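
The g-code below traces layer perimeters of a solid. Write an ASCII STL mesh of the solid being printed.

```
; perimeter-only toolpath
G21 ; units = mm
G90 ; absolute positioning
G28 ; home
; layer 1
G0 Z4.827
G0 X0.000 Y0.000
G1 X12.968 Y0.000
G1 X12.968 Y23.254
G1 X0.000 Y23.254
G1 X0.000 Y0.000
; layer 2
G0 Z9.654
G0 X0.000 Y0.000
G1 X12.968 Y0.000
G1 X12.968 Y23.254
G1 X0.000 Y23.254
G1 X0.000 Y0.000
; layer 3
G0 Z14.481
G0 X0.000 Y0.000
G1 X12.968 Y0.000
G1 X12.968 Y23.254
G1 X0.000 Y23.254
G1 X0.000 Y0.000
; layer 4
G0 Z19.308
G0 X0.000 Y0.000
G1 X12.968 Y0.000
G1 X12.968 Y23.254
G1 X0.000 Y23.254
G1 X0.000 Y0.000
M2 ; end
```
solid part
  facet normal 0.0000 0.0000 -1.0000
    outer loop
      vertex 12.968 23.254 0.000
      vertex 12.968 0.000 0.000
      vertex 0.000 0.000 0.000
    endloop
  endfacet
  facet normal 0.0000 0.0000 -1.0000
    outer loop
      vertex 0.000 23.254 0.000
      vertex 12.968 23.254 0.000
      vertex 0.000 0.000 0.000
    endloop
  endfacet
  facet normal 0.0000 0.0000 1.0000
    outer loop
      vertex 0.000 0.000 19.308
      vertex 12.968 0.000 19.308
      vertex 12.968 23.254 19.308
    endloop
  endfacet
  facet normal 0.0000 0.0000 1.0000
    outer loop
      vertex 0.000 0.000 19.308
      vertex 12.968 23.254 19.308
      vertex 0.000 23.254 19.308
    endloop
  endfacet
  facet normal 0.0000 -1.0000 0.0000
    outer loop
      vertex 0.000 0.000 0.000
      vertex 12.968 0.000 0.000
      vertex 12.968 0.000 19.308
    endloop
  endfacet
  facet normal 0.0000 -1.0000 0.0000
    outer loop
      vertex 0.000 0.000 0.000
      vertex 12.968 0.000 19.308
      vertex 0.000 0.000 19.308
    endloop
  endfacet
  facet normal 0.0000 1.0000 0.0000
    outer loop
      vertex 12.968 23.254 19.308
      vertex 12.968 23.254 0.000
      vertex 0.000 23.254 0.000
    endloop
  endfacet
  facet normal 0.0000 1.0000 0.0000
    outer loop
      vertex 0.000 23.254 19.308
      vertex 12.968 23.254 19.308
      vertex 0.000 23.254 0.000
    endloop
  endfacet
  facet normal -1.0000 0.0000 0.0000
    outer loop
      vertex 0.000 23.254 19.308
      vertex 0.000 23.254 0.000
      vertex 0.000 0.000 0.000
    endloop
  endfacet
  facet normal -1.0000 0.0000 0.0000
    outer loop
      vertex 0.000 0.000 19.308
      vertex 0.000 23.254 19.308
      vertex 0.000 0.000 0.000
    endloop
  endfacet
  facet normal 1.0000 0.0000 0.0000
    outer loop
      vertex 12.968 0.000 0.000
      vertex 12.968 23.254 0.000
      vertex 12.968 23.254 19.308
    endloop
  endfacet
  facet normal 1.0000 0.0000 0.0000
    outer loop
      vertex 12.968 0.000 0.000
      vertex 12.968 23.254 19.308
      vertex 12.968 0.000 19.308
    endloop
  endfacet
endsolid part

The G0 Z moves step by Δz≈4.827 mm. Every layer's G1 loop is the same polygon, so the solid is a straight extrusion of it from z=0 to z≈19.3. Closing with flat bottom and top caps and triangulating gives 12 facets — a rectangular box, roughly 13 × 23.3 mm footprint and 19.3 mm tall.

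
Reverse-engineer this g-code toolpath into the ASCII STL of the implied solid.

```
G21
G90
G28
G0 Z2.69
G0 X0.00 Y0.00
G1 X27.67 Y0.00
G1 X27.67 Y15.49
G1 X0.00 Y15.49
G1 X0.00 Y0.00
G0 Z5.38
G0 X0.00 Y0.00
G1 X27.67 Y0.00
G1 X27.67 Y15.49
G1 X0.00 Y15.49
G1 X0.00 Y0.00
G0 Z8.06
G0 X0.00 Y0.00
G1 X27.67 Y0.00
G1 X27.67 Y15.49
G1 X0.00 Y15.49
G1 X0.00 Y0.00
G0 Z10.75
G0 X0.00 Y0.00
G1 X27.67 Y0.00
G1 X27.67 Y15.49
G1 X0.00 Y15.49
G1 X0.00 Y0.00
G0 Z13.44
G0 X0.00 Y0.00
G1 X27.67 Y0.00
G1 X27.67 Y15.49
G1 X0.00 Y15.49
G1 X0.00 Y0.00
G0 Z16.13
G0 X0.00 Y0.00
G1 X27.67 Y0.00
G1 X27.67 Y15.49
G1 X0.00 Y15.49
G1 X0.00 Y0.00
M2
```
solid part
  facet normal 0.0000 0.0000 -1.0000
    outer loop
      vertex 27.67 15.49 0.00
      vertex 27.67 0.00 0.00
      vertex 0.00 0.00 0.00
    endloop
  endfacet
  facet normal 0.0000 0.0000 -1.0000
    outer loop
      vertex 0.00 15.49 0.00
      vertex 27.67 15.49 0.00
      vertex 0.00 0.00 0.00
    endloop
  endfacet
  facet normal 0.0000 0.0000 1.0000
    outer loop
      vertex 0.00 0.00 16.13
      vertex 27.67 0.00 16.13
      vertex 27.67 15.49 16.13
    endloop
  endfacet
  facet normal 0.0000 0.0000 1.0000
    outer loop
      vertex 0.00 0.00 16.13
      vertex 27.67 15.49 16.13
      vertex 0.00 15.49 16.13
    endloop
  endfacet
  facet normal 0.0000 -1.0000 0.0000
    outer loop
      vertex 0.00 0.00 0.00
      vertex 27.67 0.00 0.00
      vertex 27.67 0.00 16.13
    endloop
  endfacet
  facet normal 0.0000 -1.0000 0.0000
    outer loop
      vertex 0.00 0.00 0.00
      vertex 27.67 0.00 16.13
      vertex 0.00 0.00 16.13
    endloop
  endfacet
  facet normal 0.0000 1.0000 0.0000
    outer loop
      vertex 27.67 15.49 16.13
      vertex 27.67 15.49 0.00
      vertex 0.00 15.49 0.00
    endloop
  endfacet
  facet normal 0.0000 1.0000 0.0000
    outer loop
      vertex 0.00 15.49 16.13
      vertex 27.67 15.49 16.13
      vertex 0.00 15.49 0.00
    endloop
  endfacet
  facet normal -1.0000 0.0000 0.0000
    outer loop
      vertex 0.00 15.49 16.13
      vertex 0.00 15.49 0.00
      vertex 0.00 0.00 0.00
    endloop
  endfacet
  facet normal -1.0000 0.0000 0.0000
    outer loop
      vertex 0.00 0.00 16.13
      vertex 0.00 15.49 16.13
      vertex 0.00 0.00 0.00
    endloop
  endfacet
  facet normal 1.0000 0.0000 0.0000
    outer loop
      vertex 27.67 0.00 0.00
      vertex 27.67 15.49 0.00
      vertex 27.67 15.49 16.13
    endloop
  endfacet
  facet normal 1.0000 0.0000 0.0000
    outer loop
      vertex 27.67 0.00 0.00
      vertex 27.67 15.49 16.13
      vertex 27.67 0.00 16.13
    endloop
  endfacet
endsolid part

The G0 Z moves step by Δz≈2.69 mm. Every layer's G1 loop is the same polygon, so the solid is a straight extrusion of it from z=0 to z≈16.1. Closing with flat bottom and top caps and triangulating gives 12 facets — a rectangular box, roughly 27.7 × 15.5 mm footprint and 16.1 mm tall.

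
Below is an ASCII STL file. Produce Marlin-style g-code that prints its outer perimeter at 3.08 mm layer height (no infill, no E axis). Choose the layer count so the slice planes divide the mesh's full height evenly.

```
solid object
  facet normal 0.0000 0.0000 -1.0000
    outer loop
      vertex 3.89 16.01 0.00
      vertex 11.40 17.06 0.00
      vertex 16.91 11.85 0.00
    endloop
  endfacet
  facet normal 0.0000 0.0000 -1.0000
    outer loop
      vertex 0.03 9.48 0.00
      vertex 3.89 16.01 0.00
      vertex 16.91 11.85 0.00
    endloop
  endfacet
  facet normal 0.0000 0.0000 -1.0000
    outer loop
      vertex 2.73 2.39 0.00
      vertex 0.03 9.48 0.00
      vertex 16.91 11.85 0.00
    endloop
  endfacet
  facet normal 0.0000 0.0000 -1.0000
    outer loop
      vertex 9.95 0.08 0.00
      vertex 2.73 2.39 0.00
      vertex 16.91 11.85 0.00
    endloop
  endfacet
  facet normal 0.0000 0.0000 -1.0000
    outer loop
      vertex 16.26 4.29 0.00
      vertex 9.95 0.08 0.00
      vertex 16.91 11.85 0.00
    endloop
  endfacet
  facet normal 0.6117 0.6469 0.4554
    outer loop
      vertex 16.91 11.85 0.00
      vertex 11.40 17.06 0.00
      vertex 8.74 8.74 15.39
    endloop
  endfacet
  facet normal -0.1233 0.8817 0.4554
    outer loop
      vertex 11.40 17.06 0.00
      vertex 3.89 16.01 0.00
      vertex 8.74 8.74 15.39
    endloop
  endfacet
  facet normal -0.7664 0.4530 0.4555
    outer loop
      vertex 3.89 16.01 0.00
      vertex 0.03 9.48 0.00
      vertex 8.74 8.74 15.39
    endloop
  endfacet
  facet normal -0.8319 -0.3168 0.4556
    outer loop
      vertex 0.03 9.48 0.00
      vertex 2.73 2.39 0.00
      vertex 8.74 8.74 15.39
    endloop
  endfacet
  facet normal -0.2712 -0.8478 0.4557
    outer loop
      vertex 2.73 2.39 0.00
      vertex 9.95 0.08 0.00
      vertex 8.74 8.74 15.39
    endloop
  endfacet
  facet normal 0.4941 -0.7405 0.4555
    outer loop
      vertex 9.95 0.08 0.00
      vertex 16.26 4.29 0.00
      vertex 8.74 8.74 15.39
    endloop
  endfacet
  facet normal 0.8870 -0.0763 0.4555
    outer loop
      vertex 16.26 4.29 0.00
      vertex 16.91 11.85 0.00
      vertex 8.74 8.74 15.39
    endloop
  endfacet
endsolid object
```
; perimeter-only toolpath
G21 ; units = mm
G90 ; absolute positioning
G28 ; home
; layer 1
G0 Z3.08
G0 X15.28 Y11.23
G1 X10.87 Y15.40
G1 X4.86 Y14.56
G1 X1.77 Y9.33
G1 X3.93 Y3.66
G1 X9.71 Y1.81
G1 X14.76 Y5.18
G1 X15.28 Y11.23
; layer 2
G0 Z6.16
G0 X13.64 Y10.61
G1 X10.34 Y13.73
G1 X5.83 Y13.10
G1 X3.51 Y9.18
G1 X5.13 Y4.93
G1 X9.47 Y3.54
G1 X13.25 Y6.07
G1 X13.64 Y10.61
; layer 3
G0 Z9.23
G0 X12.01 Y9.98
G1 X9.80 Y12.07
G1 X6.80 Y11.65
G1 X5.26 Y9.04
G1 X6.34 Y6.20
G1 X9.22 Y5.28
G1 X11.75 Y6.96
G1 X12.01 Y9.98
; layer 4
G0 Z12.31
G0 X10.37 Y9.36
G1 X9.27 Y10.40
G1 X7.77 Y10.19
G1 X7.00 Y8.89
G1 X7.54 Y7.47
G1 X8.98 Y7.01
G1 X10.24 Y7.85
G1 X10.37 Y9.36
M2 ; end

The solid is a regular 7-sided pyramid, base circumscribed radius ≈ 8.74 mm, apex at z ≈ 15.4 mm. Slicing at Δz = 3.08 mm — 5 equal slices spanning the solid's height, so layer i sits at z = i·h/5 — gives 4 non-empty perimeters. Each is a 7-segment closed polygon; G0 lifts to the layer z and rapids to the start vertex, then G1 traces the edges. The cross-section shrinks linearly with z (the slice at the apex is degenerate and omitted).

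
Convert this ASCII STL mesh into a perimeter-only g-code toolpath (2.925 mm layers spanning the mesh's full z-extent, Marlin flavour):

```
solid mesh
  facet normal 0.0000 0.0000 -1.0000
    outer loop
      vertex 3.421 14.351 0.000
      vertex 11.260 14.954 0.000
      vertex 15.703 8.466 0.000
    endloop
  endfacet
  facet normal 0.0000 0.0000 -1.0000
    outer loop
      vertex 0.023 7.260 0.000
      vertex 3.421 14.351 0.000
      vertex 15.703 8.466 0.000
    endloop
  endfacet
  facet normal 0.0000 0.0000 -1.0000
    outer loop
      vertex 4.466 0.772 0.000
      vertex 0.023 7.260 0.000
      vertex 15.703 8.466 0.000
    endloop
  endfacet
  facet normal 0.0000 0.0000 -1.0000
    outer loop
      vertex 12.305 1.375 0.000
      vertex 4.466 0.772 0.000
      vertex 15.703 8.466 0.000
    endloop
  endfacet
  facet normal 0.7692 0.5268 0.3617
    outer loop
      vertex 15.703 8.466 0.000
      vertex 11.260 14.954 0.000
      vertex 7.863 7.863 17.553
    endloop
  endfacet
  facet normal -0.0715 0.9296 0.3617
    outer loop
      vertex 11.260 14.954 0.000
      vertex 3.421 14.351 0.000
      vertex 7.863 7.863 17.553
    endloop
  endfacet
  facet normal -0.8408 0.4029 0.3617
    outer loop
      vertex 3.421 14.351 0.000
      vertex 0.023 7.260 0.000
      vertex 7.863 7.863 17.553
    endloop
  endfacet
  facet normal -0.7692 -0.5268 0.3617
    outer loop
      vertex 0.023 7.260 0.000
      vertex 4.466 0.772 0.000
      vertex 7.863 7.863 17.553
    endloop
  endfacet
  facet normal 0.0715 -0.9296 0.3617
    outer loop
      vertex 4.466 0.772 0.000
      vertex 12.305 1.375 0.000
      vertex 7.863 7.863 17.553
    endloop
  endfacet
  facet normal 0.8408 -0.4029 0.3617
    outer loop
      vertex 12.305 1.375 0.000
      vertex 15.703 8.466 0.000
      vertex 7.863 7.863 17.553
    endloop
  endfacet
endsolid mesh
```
; perimeter-only toolpath
G21 ; units = mm
G90 ; absolute positioning
G28 ; home
; layer 1
G0 Z2.925
G0 X14.396 Y8.365
G1 X10.694 Y13.772
G1 X4.161 Y13.270
G1 X1.330 Y7.361
G1 X5.032 Y1.954
G1 X11.565 Y2.456
G1 X14.396 Y8.365
; layer 2
G0 Z5.851
G0 X13.090 Y8.265
G1 X10.128 Y12.590
G1 X4.902 Y12.188
G1 X2.636 Y7.461
G1 X5.598 Y3.136
G1 X10.824 Y3.538
G1 X13.090 Y8.265
; layer 3
G0 Z8.777
G0 X11.783 Y8.165
G1 X9.562 Y11.409
G1 X5.642 Y11.107
G1 X3.943 Y7.562
G1 X6.165 Y4.317
G1 X10.084 Y4.619
G1 X11.783 Y8.165
; layer 4
G0 Z11.702
G0 X10.476 Y8.064
G1 X8.995 Y10.227
G1 X6.382 Y10.026
G1 X5.250 Y7.662
G1 X6.731 Y5.499
G1 X9.344 Y5.700
G1 X10.476 Y8.064
; layer 5
G0 Z14.627
G0 X9.170 Y7.964
G1 X8.429 Y9.045
G1 X7.123 Y8.944
G1 X6.556 Y7.763
G1 X7.297 Y6.681
G1 X8.603 Y6.782
G1 X9.170 Y7.964
M2 ; end

The solid is a regular 6-sided pyramid, base circumscribed radius ≈ 7.86 mm, apex at z ≈ 17.6 mm. Slicing at Δz = 2.925 mm — 6 equal slices spanning the solid's height, so layer i sits at z = i·h/6 — gives 5 non-empty perimeters. Each is a 6-segment closed polygon; G0 lifts to the layer z and rapids to the start vertex, then G1 traces the edges. The cross-section shrinks linearly with z (the slice at the apex is degenerate and omitted).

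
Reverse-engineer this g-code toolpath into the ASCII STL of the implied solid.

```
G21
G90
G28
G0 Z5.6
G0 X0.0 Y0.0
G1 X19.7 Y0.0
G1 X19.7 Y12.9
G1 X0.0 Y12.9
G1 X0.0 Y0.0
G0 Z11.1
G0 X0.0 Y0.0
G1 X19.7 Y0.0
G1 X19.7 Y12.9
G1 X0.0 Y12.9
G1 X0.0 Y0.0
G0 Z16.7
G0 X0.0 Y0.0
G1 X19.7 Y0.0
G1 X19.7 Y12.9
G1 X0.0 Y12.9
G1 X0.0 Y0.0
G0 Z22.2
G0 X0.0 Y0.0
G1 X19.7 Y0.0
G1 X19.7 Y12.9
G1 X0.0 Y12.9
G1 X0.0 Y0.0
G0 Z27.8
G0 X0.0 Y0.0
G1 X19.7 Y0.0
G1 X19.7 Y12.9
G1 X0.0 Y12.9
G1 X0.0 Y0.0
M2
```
solid part
  facet normal 0.0000 0.0000 -1.0000
    outer loop
      vertex 19.7 12.9 0.0
      vertex 19.7 0.0 0.0
      vertex 0.0 0.0 0.0
    endloop
  endfacet
  facet normal 0.0000 0.0000 -1.0000
    outer loop
      vertex 0.0 12.9 0.0
      vertex 19.7 12.9 0.0
      vertex 0.0 0.0 0.0
    endloop
  endfacet
  facet normal 0.0000 0.0000 1.0000
    outer loop
      vertex 0.0 0.0 27.8
      vertex 19.7 0.0 27.8
      vertex 19.7 12.9 27.8
    endloop
  endfacet
  facet normal 0.0000 0.0000 1.0000
    outer loop
      vertex 0.0 0.0 27.8
      vertex 19.7 12.9 27.8
      vertex 0.0 12.9 27.8
    endloop
  endfacet
  facet normal 0.0000 -1.0000 0.0000
    outer loop
      vertex 0.0 0.0 0.0
      vertex 19.7 0.0 0.0
      vertex 19.7 0.0 27.8
    endloop
  endfacet
  facet normal 0.0000 -1.0000 0.0000
    outer loop
      vertex 0.0 0.0 0.0
      vertex 19.7 0.0 27.8
      vertex 0.0 0.0 27.8
    endloop
  endfacet
  facet normal 0.0000 1.0000 0.0000
    outer loop
      vertex 19.7 12.9 27.8
      vertex 19.7 12.9 0.0
      vertex 0.0 12.9 0.0
    endloop
  endfacet
  facet normal 0.0000 1.0000 0.0000
    outer loop
      vertex 0.0 12.9 27.8
      vertex 19.7 12.9 27.8
      vertex 0.0 12.9 0.0
    endloop
  endfacet
  facet normal -1.0000 0.0000 0.0000
    outer loop
      vertex 0.0 12.9 27.8
      vertex 0.0 12.9 0.0
      vertex 0.0 0.0 0.0
    endloop
  endfacet
  facet normal -1.0000 0.0000 0.0000
    outer loop
      vertex 0.0 0.0 27.8
      vertex 0.0 12.9 27.8
      vertex 0.0 0.0 0.0
    endloop
  endfacet
  facet normal 1.0000 0.0000 0.0000
    outer loop
      vertex 19.7 0.0 0.0
      vertex 19.7 12.9 0.0
      vertex 19.7 12.9 27.8
    endloop
  endfacet
  facet normal 1.0000 0.0000 0.0000
    outer loop
      vertex 19.7 0.0 0.0
      vertex 19.7 12.9 27.8
      vertex 19.7 0.0 27.8
    endloop
  endfacet
endsolid part

The G0 Z moves step by Δz≈5.6 mm. Every layer's G1 loop is the same polygon, so the solid is a straight extrusion of it from z=0 to z≈27.8. Closing with flat bottom and top caps and triangulating gives 12 facets — a rectangular box, roughly 19.7 × 12.9 mm footprint and 27.8 mm tall.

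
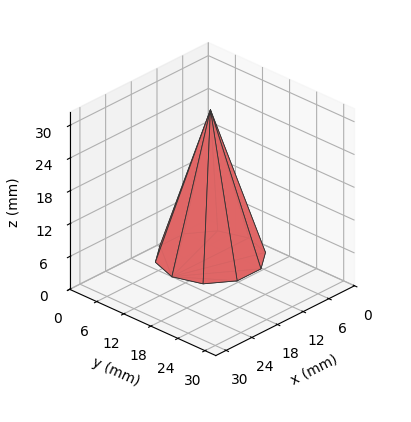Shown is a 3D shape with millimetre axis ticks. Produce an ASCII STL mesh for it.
Reading the render: the shape is a regular 10-sided pyramid, base circumscribed radius ≈ 9 mm, apex at z ≈ 27 mm (dimensions read to the nearest mm from the axis ticks). For the STL, each face is triangulated and given an outward normal.

solid part
  facet normal 0.0000 0.0000 -1.0000
    outer loop
      vertex 11.781 17.560 0.000
      vertex 16.281 14.290 0.000
      vertex 18.000 9.000 0.000
    endloop
  endfacet
  facet normal 0.0000 0.0000 -1.0000
    outer loop
      vertex 6.219 17.560 0.000
      vertex 11.781 17.560 0.000
      vertex 18.000 9.000 0.000
    endloop
  endfacet
  facet normal 0.0000 0.0000 -1.0000
    outer loop
      vertex 1.719 14.290 0.000
      vertex 6.219 17.560 0.000
      vertex 18.000 9.000 0.000
    endloop
  endfacet
  facet normal 0.0000 0.0000 -1.0000
    outer loop
      vertex 0.000 9.000 0.000
      vertex 1.719 14.290 0.000
      vertex 18.000 9.000 0.000
    endloop
  endfacet
  facet normal 0.0000 0.0000 -1.0000
    outer loop
      vertex 1.719 3.710 0.000
      vertex 0.000 9.000 0.000
      vertex 18.000 9.000 0.000
    endloop
  endfacet
  facet normal 0.0000 0.0000 -1.0000
    outer loop
      vertex 6.219 0.440 0.000
      vertex 1.719 3.710 0.000
      vertex 18.000 9.000 0.000
    endloop
  endfacet
  facet normal 0.0000 0.0000 -1.0000
    outer loop
      vertex 11.781 0.440 0.000
      vertex 6.219 0.440 0.000
      vertex 18.000 9.000 0.000
    endloop
  endfacet
  facet normal 0.0000 0.0000 -1.0000
    outer loop
      vertex 16.281 3.710 0.000
      vertex 11.781 0.440 0.000
      vertex 18.000 9.000 0.000
    endloop
  endfacet
  facet normal 0.9066 0.2946 0.3022
    outer loop
      vertex 18.000 9.000 0.000
      vertex 16.281 14.290 0.000
      vertex 9.000 9.000 27.000
    endloop
  endfacet
  facet normal 0.5604 0.7711 0.3022
    outer loop
      vertex 16.281 14.290 0.000
      vertex 11.781 17.560 0.000
      vertex 9.000 9.000 27.000
    endloop
  endfacet
  facet normal 0.0000 0.9532 0.3022
    outer loop
      vertex 11.781 17.560 0.000
      vertex 6.219 17.560 0.000
      vertex 9.000 9.000 27.000
    endloop
  endfacet
  facet normal -0.5604 0.7711 0.3022
    outer loop
      vertex 6.219 17.560 0.000
      vertex 1.719 14.290 0.000
      vertex 9.000 9.000 27.000
    endloop
  endfacet
  facet normal -0.9066 0.2946 0.3022
    outer loop
      vertex 1.719 14.290 0.000
      vertex 0.000 9.000 0.000
      vertex 9.000 9.000 27.000
    endloop
  endfacet
  facet normal -0.9066 -0.2946 0.3022
    outer loop
      vertex 0.000 9.000 0.000
      vertex 1.719 3.710 0.000
      vertex 9.000 9.000 27.000
    endloop
  endfacet
  facet normal -0.5604 -0.7711 0.3022
    outer loop
      vertex 1.719 3.710 0.000
      vertex 6.219 0.440 0.000
      vertex 9.000 9.000 27.000
    endloop
  endfacet
  facet normal 0.0000 -0.9532 0.3022
    outer loop
      vertex 6.219 0.440 0.000
      vertex 11.781 0.440 0.000
      vertex 9.000 9.000 27.000
    endloop
  endfacet
  facet normal 0.5604 -0.7711 0.3022
    outer loop
      vertex 11.781 0.440 0.000
      vertex 16.281 3.710 0.000
      vertex 9.000 9.000 27.000
    endloop
  endfacet
  facet normal 0.9066 -0.2946 0.3022
    outer loop
      vertex 16.281 3.710 0.000
      vertex 18.000 9.000 0.000
      vertex 9.000 9.000 27.000
    endloop
  endfacet
endsolid part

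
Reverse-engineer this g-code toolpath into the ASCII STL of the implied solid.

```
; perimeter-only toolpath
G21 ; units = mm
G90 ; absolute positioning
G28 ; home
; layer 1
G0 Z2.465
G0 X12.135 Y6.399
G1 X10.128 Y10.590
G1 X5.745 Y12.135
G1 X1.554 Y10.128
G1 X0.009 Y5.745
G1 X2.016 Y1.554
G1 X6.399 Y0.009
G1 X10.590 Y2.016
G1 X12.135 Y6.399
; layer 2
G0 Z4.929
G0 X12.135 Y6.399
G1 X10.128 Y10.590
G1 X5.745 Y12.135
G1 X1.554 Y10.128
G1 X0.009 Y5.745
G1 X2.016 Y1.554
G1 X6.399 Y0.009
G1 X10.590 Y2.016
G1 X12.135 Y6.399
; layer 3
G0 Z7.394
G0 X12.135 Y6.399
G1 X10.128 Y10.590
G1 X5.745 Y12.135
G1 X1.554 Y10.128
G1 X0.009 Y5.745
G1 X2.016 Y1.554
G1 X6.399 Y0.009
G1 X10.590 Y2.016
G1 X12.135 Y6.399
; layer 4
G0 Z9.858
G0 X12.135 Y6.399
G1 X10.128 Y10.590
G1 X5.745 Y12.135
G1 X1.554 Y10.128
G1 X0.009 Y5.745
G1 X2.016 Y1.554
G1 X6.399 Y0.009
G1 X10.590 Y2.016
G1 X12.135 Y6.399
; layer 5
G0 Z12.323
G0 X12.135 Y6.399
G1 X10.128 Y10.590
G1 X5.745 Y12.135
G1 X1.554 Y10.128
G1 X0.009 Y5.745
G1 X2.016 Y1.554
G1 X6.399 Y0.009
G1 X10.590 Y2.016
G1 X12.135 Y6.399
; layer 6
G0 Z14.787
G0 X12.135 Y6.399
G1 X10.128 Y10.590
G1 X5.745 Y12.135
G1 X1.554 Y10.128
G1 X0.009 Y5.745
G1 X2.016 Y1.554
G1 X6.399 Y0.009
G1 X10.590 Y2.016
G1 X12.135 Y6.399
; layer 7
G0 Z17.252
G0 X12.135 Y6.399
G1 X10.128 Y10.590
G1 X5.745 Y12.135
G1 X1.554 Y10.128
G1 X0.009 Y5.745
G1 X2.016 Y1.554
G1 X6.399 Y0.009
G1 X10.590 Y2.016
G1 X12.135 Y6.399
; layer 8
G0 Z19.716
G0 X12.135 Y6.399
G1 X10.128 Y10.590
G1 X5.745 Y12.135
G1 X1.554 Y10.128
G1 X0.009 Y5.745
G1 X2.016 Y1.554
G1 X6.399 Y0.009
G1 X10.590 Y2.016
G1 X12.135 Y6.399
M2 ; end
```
solid part
  facet normal 0.0000 0.0000 -1.0000
    outer loop
      vertex 5.745 12.135 0.000
      vertex 10.128 10.590 0.000
      vertex 12.135 6.399 0.000
    endloop
  endfacet
  facet normal 0.0000 0.0000 -1.0000
    outer loop
      vertex 1.554 10.128 0.000
      vertex 5.745 12.135 0.000
      vertex 12.135 6.399 0.000
    endloop
  endfacet
  facet normal 0.0000 0.0000 -1.0000
    outer loop
      vertex 0.009 5.745 0.000
      vertex 1.554 10.128 0.000
      vertex 12.135 6.399 0.000
    endloop
  endfacet
  facet normal 0.0000 0.0000 -1.0000
    outer loop
      vertex 2.016 1.554 0.000
      vertex 0.009 5.745 0.000
      vertex 12.135 6.399 0.000
    endloop
  endfacet
  facet normal 0.0000 0.0000 -1.0000
    outer loop
      vertex 6.399 0.009 0.000
      vertex 2.016 1.554 0.000
      vertex 12.135 6.399 0.000
    endloop
  endfacet
  facet normal 0.0000 0.0000 -1.0000
    outer loop
      vertex 10.590 2.016 0.000
      vertex 6.399 0.009 0.000
      vertex 12.135 6.399 0.000
    endloop
  endfacet
  facet normal 0.0000 0.0000 1.0000
    outer loop
      vertex 12.135 6.399 19.716
      vertex 10.128 10.590 19.716
      vertex 5.745 12.135 19.716
    endloop
  endfacet
  facet normal 0.0000 0.0000 1.0000
    outer loop
      vertex 12.135 6.399 19.716
      vertex 5.745 12.135 19.716
      vertex 1.554 10.128 19.716
    endloop
  endfacet
  facet normal 0.0000 0.0000 1.0000
    outer loop
      vertex 12.135 6.399 19.716
      vertex 1.554 10.128 19.716
      vertex 0.009 5.745 19.716
    endloop
  endfacet
  facet normal 0.0000 0.0000 1.0000
    outer loop
      vertex 12.135 6.399 19.716
      vertex 0.009 5.745 19.716
      vertex 2.016 1.554 19.716
    endloop
  endfacet
  facet normal 0.0000 0.0000 1.0000
    outer loop
      vertex 12.135 6.399 19.716
      vertex 2.016 1.554 19.716
      vertex 6.399 0.009 19.716
    endloop
  endfacet
  facet normal 0.0000 0.0000 1.0000
    outer loop
      vertex 12.135 6.399 19.716
      vertex 6.399 0.009 19.716
      vertex 10.590 2.016 19.716
    endloop
  endfacet
  facet normal 0.9019 0.4319 0.0000
    outer loop
      vertex 12.135 6.399 0.000
      vertex 10.128 10.590 0.000
      vertex 10.128 10.590 19.716
    endloop
  endfacet
  facet normal 0.9019 0.4319 0.0000
    outer loop
      vertex 12.135 6.399 0.000
      vertex 10.128 10.590 19.716
      vertex 12.135 6.399 19.716
    endloop
  endfacet
  facet normal 0.3324 0.9431 0.0000
    outer loop
      vertex 10.128 10.590 0.000
      vertex 5.745 12.135 0.000
      vertex 5.745 12.135 19.716
    endloop
  endfacet
  facet normal 0.3324 0.9431 0.0000
    outer loop
      vertex 10.128 10.590 0.000
      vertex 5.745 12.135 19.716
      vertex 10.128 10.590 19.716
    endloop
  endfacet
  facet normal -0.4319 0.9019 0.0000
    outer loop
      vertex 5.745 12.135 0.000
      vertex 1.554 10.128 0.000
      vertex 1.554 10.128 19.716
    endloop
  endfacet
  facet normal -0.4319 0.9019 0.0000
    outer loop
      vertex 5.745 12.135 0.000
      vertex 1.554 10.128 19.716
      vertex 5.745 12.135 19.716
    endloop
  endfacet
  facet normal -0.9431 0.3324 0.0000
    outer loop
      vertex 1.554 10.128 0.000
      vertex 0.009 5.745 0.000
      vertex 0.009 5.745 19.716
    endloop
  endfacet
  facet normal -0.9431 0.3324 0.0000
    outer loop
      vertex 1.554 10.128 0.000
      vertex 0.009 5.745 19.716
      vertex 1.554 10.128 19.716
    endloop
  endfacet
  facet normal -0.9019 -0.4319 0.0000
    outer loop
      vertex 0.009 5.745 0.000
      vertex 2.016 1.554 0.000
      vertex 2.016 1.554 19.716
    endloop
  endfacet
  facet normal -0.9019 -0.4319 0.0000
    outer loop
      vertex 0.009 5.745 0.000
      vertex 2.016 1.554 19.716
      vertex 0.009 5.745 19.716
    endloop
  endfacet
  facet normal -0.3324 -0.9431 0.0000
    outer loop
      vertex 2.016 1.554 0.000
      vertex 6.399 0.009 0.000
      vertex 6.399 0.009 19.716
    endloop
  endfacet
  facet normal -0.3324 -0.9431 0.0000
    outer loop
      vertex 2.016 1.554 0.000
      vertex 6.399 0.009 19.716
      vertex 2.016 1.554 19.716
    endloop
  endfacet
  facet normal 0.4319 -0.9019 0.0000
    outer loop
      vertex 6.399 0.009 0.000
      vertex 10.590 2.016 0.000
      vertex 10.590 2.016 19.716
    endloop
  endfacet
  facet normal 0.4319 -0.9019 0.0000
    outer loop
      vertex 6.399 0.009 0.000
      vertex 10.590 2.016 19.716
      vertex 6.399 0.009 19.716
    endloop
  endfacet
  facet normal 0.9431 -0.3324 0.0000
    outer loop
      vertex 10.590 2.016 0.000
      vertex 12.135 6.399 0.000
      vertex 12.135 6.399 19.716
    endloop
  endfacet
  facet normal 0.9431 -0.3324 0.0000
    outer loop
      vertex 10.590 2.016 0.000
      vertex 12.135 6.399 19.716
      vertex 10.590 2.016 19.716
    endloop
  endfacet
endsolid part

The G0 Z moves step by Δz≈2.465 mm. Every layer's G1 loop is the same polygon, so the solid is a straight extrusion of it from z=0 to z≈19.7. Closing with flat bottom and top caps and triangulating gives 28 facets — a regular 8-sided prism (a cylinder approximated with 8 flat sides), circumscribed radius ≈ 6.07 mm, height ≈ 19.7 mm.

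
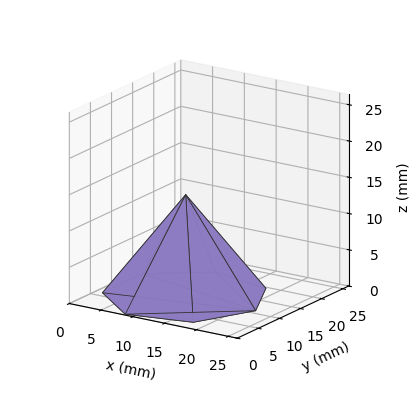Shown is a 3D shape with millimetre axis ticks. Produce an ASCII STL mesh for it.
Reading the render: the shape is a regular 7-sided pyramid, base circumscribed radius ≈ 11 mm, apex at z ≈ 14 mm (dimensions read to the nearest mm from the axis ticks). For the STL, each face is triangulated and given an outward normal.

solid part
  facet normal 0.0000 0.0000 -1.0000
    outer loop
      vertex 8.6 21.7 0.0
      vertex 17.9 19.6 0.0
      vertex 22.0 11.0 0.0
    endloop
  endfacet
  facet normal 0.0000 0.0000 -1.0000
    outer loop
      vertex 1.1 15.8 0.0
      vertex 8.6 21.7 0.0
      vertex 22.0 11.0 0.0
    endloop
  endfacet
  facet normal 0.0000 0.0000 -1.0000
    outer loop
      vertex 1.1 6.2 0.0
      vertex 1.1 15.8 0.0
      vertex 22.0 11.0 0.0
    endloop
  endfacet
  facet normal 0.0000 0.0000 -1.0000
    outer loop
      vertex 8.6 0.3 0.0
      vertex 1.1 6.2 0.0
      vertex 22.0 11.0 0.0
    endloop
  endfacet
  facet normal 0.0000 0.0000 -1.0000
    outer loop
      vertex 17.9 2.4 0.0
      vertex 8.6 0.3 0.0
      vertex 22.0 11.0 0.0
    endloop
  endfacet
  facet normal 0.7363 0.3510 0.5785
    outer loop
      vertex 22.0 11.0 0.0
      vertex 17.9 19.6 0.0
      vertex 11.0 11.0 14.0
    endloop
  endfacet
  facet normal 0.1798 0.7962 0.5777
    outer loop
      vertex 17.9 19.6 0.0
      vertex 8.6 21.7 0.0
      vertex 11.0 11.0 14.0
    endloop
  endfacet
  facet normal -0.5049 0.6419 0.5771
    outer loop
      vertex 8.6 21.7 0.0
      vertex 1.1 15.8 0.0
      vertex 11.0 11.0 14.0
    endloop
  endfacet
  facet normal -0.8165 0.0000 0.5774
    outer loop
      vertex 1.1 15.8 0.0
      vertex 1.1 6.2 0.0
      vertex 11.0 11.0 14.0
    endloop
  endfacet
  facet normal -0.5049 -0.6419 0.5771
    outer loop
      vertex 1.1 6.2 0.0
      vertex 8.6 0.3 0.0
      vertex 11.0 11.0 14.0
    endloop
  endfacet
  facet normal 0.1798 -0.7962 0.5777
    outer loop
      vertex 8.6 0.3 0.0
      vertex 17.9 2.4 0.0
      vertex 11.0 11.0 14.0
    endloop
  endfacet
  facet normal 0.7363 -0.3510 0.5785
    outer loop
      vertex 17.9 2.4 0.0
      vertex 22.0 11.0 0.0
      vertex 11.0 11.0 14.0
    endloop
  endfacet
endsolid part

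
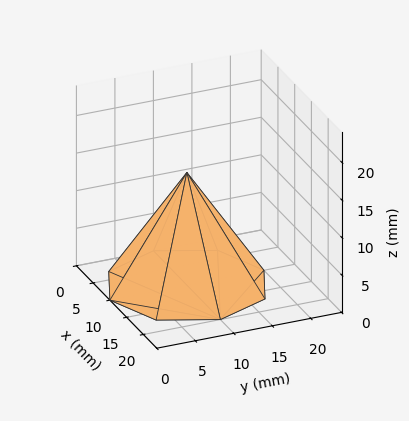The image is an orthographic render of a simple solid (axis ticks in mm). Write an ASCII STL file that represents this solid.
Reading the render: the shape is a regular 8-sided pyramid, base circumscribed radius ≈ 10 mm, apex at z ≈ 15 mm (dimensions read to the nearest mm from the axis ticks). For the STL, each face is triangulated and given an outward normal.

solid part
  facet normal 0.0000 0.0000 -1.0000
    outer loop
      vertex 10.000 20.000 0.000
      vertex 17.071 17.071 0.000
      vertex 20.000 10.000 0.000
    endloop
  endfacet
  facet normal 0.0000 0.0000 -1.0000
    outer loop
      vertex 2.929 17.071 0.000
      vertex 10.000 20.000 0.000
      vertex 20.000 10.000 0.000
    endloop
  endfacet
  facet normal 0.0000 0.0000 -1.0000
    outer loop
      vertex 0.000 10.000 0.000
      vertex 2.929 17.071 0.000
      vertex 20.000 10.000 0.000
    endloop
  endfacet
  facet normal 0.0000 0.0000 -1.0000
    outer loop
      vertex 2.929 2.929 0.000
      vertex 0.000 10.000 0.000
      vertex 20.000 10.000 0.000
    endloop
  endfacet
  facet normal 0.0000 0.0000 -1.0000
    outer loop
      vertex 10.000 0.000 0.000
      vertex 2.929 2.929 0.000
      vertex 20.000 10.000 0.000
    endloop
  endfacet
  facet normal 0.0000 0.0000 -1.0000
    outer loop
      vertex 17.071 2.929 0.000
      vertex 10.000 0.000 0.000
      vertex 20.000 10.000 0.000
    endloop
  endfacet
  facet normal 0.7866 0.3258 0.5244
    outer loop
      vertex 20.000 10.000 0.000
      vertex 17.071 17.071 0.000
      vertex 10.000 10.000 15.000
    endloop
  endfacet
  facet normal 0.3258 0.7866 0.5244
    outer loop
      vertex 17.071 17.071 0.000
      vertex 10.000 20.000 0.000
      vertex 10.000 10.000 15.000
    endloop
  endfacet
  facet normal -0.3258 0.7866 0.5244
    outer loop
      vertex 10.000 20.000 0.000
      vertex 2.929 17.071 0.000
      vertex 10.000 10.000 15.000
    endloop
  endfacet
  facet normal -0.7866 0.3258 0.5244
    outer loop
      vertex 2.929 17.071 0.000
      vertex 0.000 10.000 0.000
      vertex 10.000 10.000 15.000
    endloop
  endfacet
  facet normal -0.7866 -0.3258 0.5244
    outer loop
      vertex 0.000 10.000 0.000
      vertex 2.929 2.929 0.000
      vertex 10.000 10.000 15.000
    endloop
  endfacet
  facet normal -0.3258 -0.7866 0.5244
    outer loop
      vertex 2.929 2.929 0.000
      vertex 10.000 0.000 0.000
      vertex 10.000 10.000 15.000
    endloop
  endfacet
  facet normal 0.3258 -0.7866 0.5244
    outer loop
      vertex 10.000 0.000 0.000
      vertex 17.071 2.929 0.000
      vertex 10.000 10.000 15.000
    endloop
  endfacet
  facet normal 0.7866 -0.3258 0.5244
    outer loop
      vertex 17.071 2.929 0.000
      vertex 20.000 10.000 0.000
      vertex 10.000 10.000 15.000
    endloop
  endfacet
endsolid part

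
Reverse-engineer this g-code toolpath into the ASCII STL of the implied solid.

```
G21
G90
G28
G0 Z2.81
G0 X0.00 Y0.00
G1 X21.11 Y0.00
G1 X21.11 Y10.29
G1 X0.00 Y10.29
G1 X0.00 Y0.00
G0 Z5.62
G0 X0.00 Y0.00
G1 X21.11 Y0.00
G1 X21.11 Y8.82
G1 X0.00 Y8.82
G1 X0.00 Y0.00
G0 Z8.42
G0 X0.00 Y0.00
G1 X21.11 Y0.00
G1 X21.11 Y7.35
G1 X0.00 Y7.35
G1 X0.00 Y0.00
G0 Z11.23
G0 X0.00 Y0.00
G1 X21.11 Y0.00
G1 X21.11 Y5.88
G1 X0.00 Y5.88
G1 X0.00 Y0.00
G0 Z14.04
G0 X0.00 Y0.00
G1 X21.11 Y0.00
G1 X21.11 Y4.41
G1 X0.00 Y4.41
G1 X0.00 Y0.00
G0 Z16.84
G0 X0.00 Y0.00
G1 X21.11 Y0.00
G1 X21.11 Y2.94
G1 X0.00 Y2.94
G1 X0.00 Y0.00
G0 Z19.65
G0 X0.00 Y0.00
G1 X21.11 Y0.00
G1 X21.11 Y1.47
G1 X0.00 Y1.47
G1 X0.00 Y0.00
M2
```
solid part
  facet normal 0.0000 0.0000 -1.0000
    outer loop
      vertex 21.11 11.76 0.00
      vertex 21.11 0.00 0.00
      vertex 0.00 0.00 0.00
    endloop
  endfacet
  facet normal 0.0000 0.0000 -1.0000
    outer loop
      vertex 0.00 11.76 0.00
      vertex 21.11 11.76 0.00
      vertex 0.00 0.00 0.00
    endloop
  endfacet
  facet normal 0.0000 -1.0000 0.0000
    outer loop
      vertex 0.00 0.00 0.00
      vertex 21.11 0.00 0.00
      vertex 21.11 0.00 22.46
    endloop
  endfacet
  facet normal 0.0000 -1.0000 0.0000
    outer loop
      vertex 0.00 0.00 0.00
      vertex 21.11 0.00 22.46
      vertex 0.00 0.00 22.46
    endloop
  endfacet
  facet normal 0.0000 0.8859 0.4639
    outer loop
      vertex 0.00 0.00 22.46
      vertex 21.11 0.00 22.46
      vertex 21.11 11.76 0.00
    endloop
  endfacet
  facet normal 0.0000 0.8859 0.4639
    outer loop
      vertex 0.00 0.00 22.46
      vertex 21.11 11.76 0.00
      vertex 0.00 11.76 0.00
    endloop
  endfacet
  facet normal -1.0000 0.0000 0.0000
    outer loop
      vertex 0.00 0.00 22.46
      vertex 0.00 11.76 0.00
      vertex 0.00 0.00 0.00
    endloop
  endfacet
  facet normal 1.0000 0.0000 0.0000
    outer loop
      vertex 21.11 0.00 0.00
      vertex 21.11 11.76 0.00
      vertex 21.11 0.00 22.46
    endloop
  endfacet
endsolid part

The G0 Z moves step by Δz≈2.81 mm. The G1 loops shrink linearly with z, so the solid tapers from its base footprint up to z≈22.5. Closing with a flat bottom cap and the tapered top and triangulating gives 8 facets — a wedge (ramp): 21.1 × 11.8 mm base, rising to 22.5 mm along the y=0 edge and sloping linearly to z=0 at y=11.8.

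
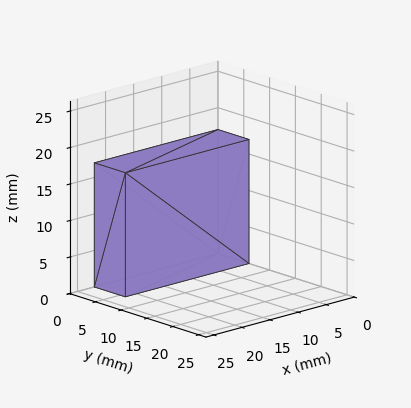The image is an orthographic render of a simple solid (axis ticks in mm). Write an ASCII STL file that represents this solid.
Reading the render: the shape is a rectangular box, roughly 22 × 6 mm footprint and 17 mm tall (dimensions read to the nearest mm from the axis ticks). For the STL, each face is triangulated and given an outward normal.

solid part
  facet normal 0.0000 0.0000 -1.0000
    outer loop
      vertex 22.000 6.000 0.000
      vertex 22.000 0.000 0.000
      vertex 0.000 0.000 0.000
    endloop
  endfacet
  facet normal 0.0000 0.0000 -1.0000
    outer loop
      vertex 0.000 6.000 0.000
      vertex 22.000 6.000 0.000
      vertex 0.000 0.000 0.000
    endloop
  endfacet
  facet normal 0.0000 0.0000 1.0000
    outer loop
      vertex 0.000 0.000 17.000
      vertex 22.000 0.000 17.000
      vertex 22.000 6.000 17.000
    endloop
  endfacet
  facet normal 0.0000 0.0000 1.0000
    outer loop
      vertex 0.000 0.000 17.000
      vertex 22.000 6.000 17.000
      vertex 0.000 6.000 17.000
    endloop
  endfacet
  facet normal 0.0000 -1.0000 0.0000
    outer loop
      vertex 0.000 0.000 0.000
      vertex 22.000 0.000 0.000
      vertex 22.000 0.000 17.000
    endloop
  endfacet
  facet normal 0.0000 -1.0000 0.0000
    outer loop
      vertex 0.000 0.000 0.000
      vertex 22.000 0.000 17.000
      vertex 0.000 0.000 17.000
    endloop
  endfacet
  facet normal 0.0000 1.0000 0.0000
    outer loop
      vertex 22.000 6.000 17.000
      vertex 22.000 6.000 0.000
      vertex 0.000 6.000 0.000
    endloop
  endfacet
  facet normal 0.0000 1.0000 0.0000
    outer loop
      vertex 0.000 6.000 17.000
      vertex 22.000 6.000 17.000
      vertex 0.000 6.000 0.000
    endloop
  endfacet
  facet normal -1.0000 0.0000 0.0000
    outer loop
      vertex 0.000 6.000 17.000
      vertex 0.000 6.000 0.000
      vertex 0.000 0.000 0.000
    endloop
  endfacet
  facet normal -1.0000 0.0000 0.0000
    outer loop
      vertex 0.000 0.000 17.000
      vertex 0.000 6.000 17.000
      vertex 0.000 0.000 0.000
    endloop
  endfacet
  facet normal 1.0000 0.0000 0.0000
    outer loop
      vertex 22.000 0.000 0.000
      vertex 22.000 6.000 0.000
      vertex 22.000 6.000 17.000
    endloop
  endfacet
  facet normal 1.0000 0.0000 0.0000
    outer loop
      vertex 22.000 0.000 0.000
      vertex 22.000 6.000 17.000
      vertex 22.000 0.000 17.000
    endloop
  endfacet
endsolid part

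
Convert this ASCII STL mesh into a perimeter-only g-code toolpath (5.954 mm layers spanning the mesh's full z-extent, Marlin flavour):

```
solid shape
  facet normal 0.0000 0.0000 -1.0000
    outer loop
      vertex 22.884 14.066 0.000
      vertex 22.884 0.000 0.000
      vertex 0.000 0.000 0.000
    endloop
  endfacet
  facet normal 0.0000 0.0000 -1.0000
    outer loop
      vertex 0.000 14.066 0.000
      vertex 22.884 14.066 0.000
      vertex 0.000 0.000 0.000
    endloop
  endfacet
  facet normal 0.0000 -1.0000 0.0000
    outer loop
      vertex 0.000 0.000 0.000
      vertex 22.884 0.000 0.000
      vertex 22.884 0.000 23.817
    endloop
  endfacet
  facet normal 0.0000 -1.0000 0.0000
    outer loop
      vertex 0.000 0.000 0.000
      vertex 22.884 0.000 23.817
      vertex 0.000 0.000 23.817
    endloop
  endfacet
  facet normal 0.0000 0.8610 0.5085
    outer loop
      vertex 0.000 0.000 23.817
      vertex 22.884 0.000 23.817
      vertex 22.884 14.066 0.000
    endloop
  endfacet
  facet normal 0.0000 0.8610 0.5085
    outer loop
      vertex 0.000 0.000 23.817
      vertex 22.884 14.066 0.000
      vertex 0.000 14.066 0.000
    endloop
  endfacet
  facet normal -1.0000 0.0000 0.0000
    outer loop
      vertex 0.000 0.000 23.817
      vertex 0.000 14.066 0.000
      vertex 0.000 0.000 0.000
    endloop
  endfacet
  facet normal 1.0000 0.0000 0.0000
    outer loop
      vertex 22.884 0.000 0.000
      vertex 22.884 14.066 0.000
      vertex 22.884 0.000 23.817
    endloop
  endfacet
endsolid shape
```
; perimeter-only toolpath
G21 ; units = mm
G90 ; absolute positioning
G28 ; home
; layer 1
G0 Z5.954
G0 X0.000 Y0.000
G1 X22.884 Y0.000
G1 X22.884 Y10.550
G1 X0.000 Y10.550
G1 X0.000 Y0.000
; layer 2
G0 Z11.909
G0 X0.000 Y0.000
G1 X22.884 Y0.000
G1 X22.884 Y7.033
G1 X0.000 Y7.033
G1 X0.000 Y0.000
; layer 3
G0 Z17.863
G0 X0.000 Y0.000
G1 X22.884 Y0.000
G1 X22.884 Y3.517
G1 X0.000 Y3.517
G1 X0.000 Y0.000
M2 ; end

The solid is a wedge (ramp): 22.9 × 14.1 mm base, rising to 23.8 mm along the y=0 edge and sloping linearly to z=0 at y=14.1. Slicing at Δz = 5.954 mm — 4 equal slices spanning the solid's height, so layer i sits at z = i·h/4 — gives 3 non-empty perimeters. Each is a 4-segment closed polygon; G0 lifts to the layer z and rapids to the start vertex, then G1 traces the edges. The cross-section shrinks linearly with z (the slice at the apex is degenerate and omitted).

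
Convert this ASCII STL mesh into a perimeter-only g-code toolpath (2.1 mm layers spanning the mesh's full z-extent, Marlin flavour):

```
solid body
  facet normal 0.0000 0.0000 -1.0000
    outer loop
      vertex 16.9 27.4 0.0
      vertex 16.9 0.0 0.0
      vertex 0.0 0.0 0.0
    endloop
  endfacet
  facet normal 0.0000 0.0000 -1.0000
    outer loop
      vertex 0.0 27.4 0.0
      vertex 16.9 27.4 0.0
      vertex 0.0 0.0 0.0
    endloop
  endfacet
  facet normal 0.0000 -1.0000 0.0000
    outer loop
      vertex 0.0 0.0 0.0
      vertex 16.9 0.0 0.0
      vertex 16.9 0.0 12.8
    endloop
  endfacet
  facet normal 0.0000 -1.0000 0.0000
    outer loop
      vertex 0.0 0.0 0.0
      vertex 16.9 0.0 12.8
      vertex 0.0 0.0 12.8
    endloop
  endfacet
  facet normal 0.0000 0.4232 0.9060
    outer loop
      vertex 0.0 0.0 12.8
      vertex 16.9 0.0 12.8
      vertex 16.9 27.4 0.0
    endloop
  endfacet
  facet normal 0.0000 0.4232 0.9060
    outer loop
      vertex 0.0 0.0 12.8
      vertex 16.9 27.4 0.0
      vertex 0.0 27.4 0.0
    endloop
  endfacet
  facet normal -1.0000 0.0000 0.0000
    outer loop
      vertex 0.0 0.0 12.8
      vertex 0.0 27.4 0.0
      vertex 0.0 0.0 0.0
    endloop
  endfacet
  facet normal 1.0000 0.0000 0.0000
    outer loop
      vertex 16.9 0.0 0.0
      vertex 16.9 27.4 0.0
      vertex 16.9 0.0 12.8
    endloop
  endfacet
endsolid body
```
; perimeter-only toolpath
G21 ; units = mm
G90 ; absolute positioning
G28 ; home
; layer 1
G0 Z2.1
G0 X0.0 Y0.0
G1 X16.9 Y0.0
G1 X16.9 Y22.8
G1 X0.0 Y22.8
G1 X0.0 Y0.0
; layer 2
G0 Z4.3
G0 X0.0 Y0.0
G1 X16.9 Y0.0
G1 X16.9 Y18.3
G1 X0.0 Y18.3
G1 X0.0 Y0.0
; layer 3
G0 Z6.4
G0 X0.0 Y0.0
G1 X16.9 Y0.0
G1 X16.9 Y13.7
G1 X0.0 Y13.7
G1 X0.0 Y0.0
; layer 4
G0 Z8.5
G0 X0.0 Y0.0
G1 X16.9 Y0.0
G1 X16.9 Y9.1
G1 X0.0 Y9.1
G1 X0.0 Y0.0
; layer 5
G0 Z10.7
G0 X0.0 Y0.0
G1 X16.9 Y0.0
G1 X16.9 Y4.6
G1 X0.0 Y4.6
G1 X0.0 Y0.0
M2 ; end

The solid is a wedge (ramp): 16.9 × 27.4 mm base, rising to 12.8 mm along the y=0 edge and sloping linearly to z=0 at y=27.4. Slicing at Δz = 2.1 mm — 6 equal slices spanning the solid's height, so layer i sits at z = i·h/6 — gives 5 non-empty perimeters. Each is a 4-segment closed polygon; G0 lifts to the layer z and rapids to the start vertex, then G1 traces the edges. The cross-section shrinks linearly with z (the slice at the apex is degenerate and omitted).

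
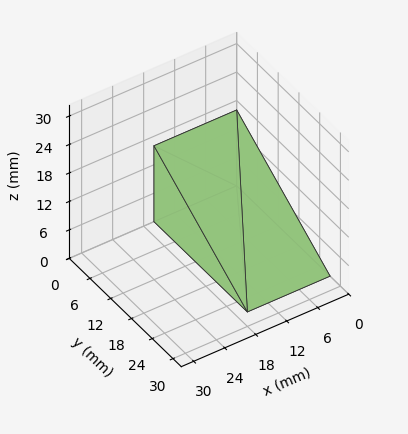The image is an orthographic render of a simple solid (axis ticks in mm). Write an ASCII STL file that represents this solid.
Reading the render: the shape is a wedge (ramp): 16 × 27 mm base, rising to 16 mm along the y=0 edge and sloping linearly to z=0 at y=27 (dimensions read to the nearest mm from the axis ticks). For the STL, each face is triangulated and given an outward normal.

solid part
  facet normal 0.0000 0.0000 -1.0000
    outer loop
      vertex 16.00 27.00 0.00
      vertex 16.00 0.00 0.00
      vertex 0.00 0.00 0.00
    endloop
  endfacet
  facet normal 0.0000 0.0000 -1.0000
    outer loop
      vertex 0.00 27.00 0.00
      vertex 16.00 27.00 0.00
      vertex 0.00 0.00 0.00
    endloop
  endfacet
  facet normal 0.0000 -1.0000 0.0000
    outer loop
      vertex 0.00 0.00 0.00
      vertex 16.00 0.00 0.00
      vertex 16.00 0.00 16.00
    endloop
  endfacet
  facet normal 0.0000 -1.0000 0.0000
    outer loop
      vertex 0.00 0.00 0.00
      vertex 16.00 0.00 16.00
      vertex 0.00 0.00 16.00
    endloop
  endfacet
  facet normal 0.0000 0.5098 0.8603
    outer loop
      vertex 0.00 0.00 16.00
      vertex 16.00 0.00 16.00
      vertex 16.00 27.00 0.00
    endloop
  endfacet
  facet normal 0.0000 0.5098 0.8603
    outer loop
      vertex 0.00 0.00 16.00
      vertex 16.00 27.00 0.00
      vertex 0.00 27.00 0.00
    endloop
  endfacet
  facet normal -1.0000 0.0000 0.0000
    outer loop
      vertex 0.00 0.00 16.00
      vertex 0.00 27.00 0.00
      vertex 0.00 0.00 0.00
    endloop
  endfacet
  facet normal 1.0000 0.0000 0.0000
    outer loop
      vertex 16.00 0.00 0.00
      vertex 16.00 27.00 0.00
      vertex 16.00 0.00 16.00
    endloop
  endfacet
endsolid part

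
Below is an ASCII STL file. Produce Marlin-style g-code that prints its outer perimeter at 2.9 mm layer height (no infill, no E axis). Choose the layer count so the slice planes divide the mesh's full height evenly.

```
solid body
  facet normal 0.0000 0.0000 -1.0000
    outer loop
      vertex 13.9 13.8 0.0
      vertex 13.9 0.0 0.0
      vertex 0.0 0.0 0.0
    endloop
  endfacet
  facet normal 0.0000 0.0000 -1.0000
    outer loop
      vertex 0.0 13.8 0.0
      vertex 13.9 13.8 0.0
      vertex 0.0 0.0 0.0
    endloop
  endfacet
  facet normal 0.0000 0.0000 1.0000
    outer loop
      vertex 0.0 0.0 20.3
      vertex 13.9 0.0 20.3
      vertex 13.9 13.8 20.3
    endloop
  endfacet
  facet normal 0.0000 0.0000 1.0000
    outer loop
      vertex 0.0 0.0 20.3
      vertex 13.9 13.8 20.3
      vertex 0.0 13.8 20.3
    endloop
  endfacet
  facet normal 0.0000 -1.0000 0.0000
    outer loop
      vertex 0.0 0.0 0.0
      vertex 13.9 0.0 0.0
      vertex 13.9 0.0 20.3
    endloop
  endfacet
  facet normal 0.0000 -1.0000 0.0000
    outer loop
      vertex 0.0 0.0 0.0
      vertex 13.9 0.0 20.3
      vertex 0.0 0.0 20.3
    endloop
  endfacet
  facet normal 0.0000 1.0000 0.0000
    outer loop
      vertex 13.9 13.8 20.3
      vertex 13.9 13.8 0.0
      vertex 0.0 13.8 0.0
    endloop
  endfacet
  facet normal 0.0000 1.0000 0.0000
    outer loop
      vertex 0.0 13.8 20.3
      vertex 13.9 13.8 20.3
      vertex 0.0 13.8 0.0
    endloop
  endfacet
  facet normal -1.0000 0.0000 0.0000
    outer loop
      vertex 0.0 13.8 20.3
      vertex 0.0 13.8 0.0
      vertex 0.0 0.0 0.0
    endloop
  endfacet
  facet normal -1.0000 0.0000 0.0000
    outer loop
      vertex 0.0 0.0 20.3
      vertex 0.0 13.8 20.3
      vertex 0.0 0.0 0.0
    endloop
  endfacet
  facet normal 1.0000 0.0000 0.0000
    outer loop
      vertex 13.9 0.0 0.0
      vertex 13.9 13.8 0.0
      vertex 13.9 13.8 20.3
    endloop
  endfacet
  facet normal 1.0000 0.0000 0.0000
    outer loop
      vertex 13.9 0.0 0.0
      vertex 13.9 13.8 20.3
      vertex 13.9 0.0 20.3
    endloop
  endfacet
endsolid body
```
; perimeter-only toolpath
G21 ; units = mm
G90 ; absolute positioning
G28 ; home
; layer 1
G0 Z2.9
G0 X0.0 Y0.0
G1 X13.9 Y0.0
G1 X13.9 Y13.8
G1 X0.0 Y13.8
G1 X0.0 Y0.0
; layer 2
G0 Z5.8
G0 X0.0 Y0.0
G1 X13.9 Y0.0
G1 X13.9 Y13.8
G1 X0.0 Y13.8
G1 X0.0 Y0.0
; layer 3
G0 Z8.7
G0 X0.0 Y0.0
G1 X13.9 Y0.0
G1 X13.9 Y13.8
G1 X0.0 Y13.8
G1 X0.0 Y0.0
; layer 4
G0 Z11.6
G0 X0.0 Y0.0
G1 X13.9 Y0.0
G1 X13.9 Y13.8
G1 X0.0 Y13.8
G1 X0.0 Y0.0
; layer 5
G0 Z14.5
G0 X0.0 Y0.0
G1 X13.9 Y0.0
G1 X13.9 Y13.8
G1 X0.0 Y13.8
G1 X0.0 Y0.0
; layer 6
G0 Z17.4
G0 X0.0 Y0.0
G1 X13.9 Y0.0
G1 X13.9 Y13.8
G1 X0.0 Y13.8
G1 X0.0 Y0.0
; layer 7
G0 Z20.3
G0 X0.0 Y0.0
G1 X13.9 Y0.0
G1 X13.9 Y13.8
G1 X0.0 Y13.8
G1 X0.0 Y0.0
M2 ; end

The solid is a rectangular box, roughly 13.9 × 13.8 mm footprint and 20.3 mm tall. Slicing at Δz = 2.9 mm — 7 equal slices spanning the solid's height, so layer i sits at z = i·h/7 — gives 7 non-empty perimeters. Each is a 4-segment closed polygon; G0 lifts to the layer z and rapids to the start vertex, then G1 traces the edges.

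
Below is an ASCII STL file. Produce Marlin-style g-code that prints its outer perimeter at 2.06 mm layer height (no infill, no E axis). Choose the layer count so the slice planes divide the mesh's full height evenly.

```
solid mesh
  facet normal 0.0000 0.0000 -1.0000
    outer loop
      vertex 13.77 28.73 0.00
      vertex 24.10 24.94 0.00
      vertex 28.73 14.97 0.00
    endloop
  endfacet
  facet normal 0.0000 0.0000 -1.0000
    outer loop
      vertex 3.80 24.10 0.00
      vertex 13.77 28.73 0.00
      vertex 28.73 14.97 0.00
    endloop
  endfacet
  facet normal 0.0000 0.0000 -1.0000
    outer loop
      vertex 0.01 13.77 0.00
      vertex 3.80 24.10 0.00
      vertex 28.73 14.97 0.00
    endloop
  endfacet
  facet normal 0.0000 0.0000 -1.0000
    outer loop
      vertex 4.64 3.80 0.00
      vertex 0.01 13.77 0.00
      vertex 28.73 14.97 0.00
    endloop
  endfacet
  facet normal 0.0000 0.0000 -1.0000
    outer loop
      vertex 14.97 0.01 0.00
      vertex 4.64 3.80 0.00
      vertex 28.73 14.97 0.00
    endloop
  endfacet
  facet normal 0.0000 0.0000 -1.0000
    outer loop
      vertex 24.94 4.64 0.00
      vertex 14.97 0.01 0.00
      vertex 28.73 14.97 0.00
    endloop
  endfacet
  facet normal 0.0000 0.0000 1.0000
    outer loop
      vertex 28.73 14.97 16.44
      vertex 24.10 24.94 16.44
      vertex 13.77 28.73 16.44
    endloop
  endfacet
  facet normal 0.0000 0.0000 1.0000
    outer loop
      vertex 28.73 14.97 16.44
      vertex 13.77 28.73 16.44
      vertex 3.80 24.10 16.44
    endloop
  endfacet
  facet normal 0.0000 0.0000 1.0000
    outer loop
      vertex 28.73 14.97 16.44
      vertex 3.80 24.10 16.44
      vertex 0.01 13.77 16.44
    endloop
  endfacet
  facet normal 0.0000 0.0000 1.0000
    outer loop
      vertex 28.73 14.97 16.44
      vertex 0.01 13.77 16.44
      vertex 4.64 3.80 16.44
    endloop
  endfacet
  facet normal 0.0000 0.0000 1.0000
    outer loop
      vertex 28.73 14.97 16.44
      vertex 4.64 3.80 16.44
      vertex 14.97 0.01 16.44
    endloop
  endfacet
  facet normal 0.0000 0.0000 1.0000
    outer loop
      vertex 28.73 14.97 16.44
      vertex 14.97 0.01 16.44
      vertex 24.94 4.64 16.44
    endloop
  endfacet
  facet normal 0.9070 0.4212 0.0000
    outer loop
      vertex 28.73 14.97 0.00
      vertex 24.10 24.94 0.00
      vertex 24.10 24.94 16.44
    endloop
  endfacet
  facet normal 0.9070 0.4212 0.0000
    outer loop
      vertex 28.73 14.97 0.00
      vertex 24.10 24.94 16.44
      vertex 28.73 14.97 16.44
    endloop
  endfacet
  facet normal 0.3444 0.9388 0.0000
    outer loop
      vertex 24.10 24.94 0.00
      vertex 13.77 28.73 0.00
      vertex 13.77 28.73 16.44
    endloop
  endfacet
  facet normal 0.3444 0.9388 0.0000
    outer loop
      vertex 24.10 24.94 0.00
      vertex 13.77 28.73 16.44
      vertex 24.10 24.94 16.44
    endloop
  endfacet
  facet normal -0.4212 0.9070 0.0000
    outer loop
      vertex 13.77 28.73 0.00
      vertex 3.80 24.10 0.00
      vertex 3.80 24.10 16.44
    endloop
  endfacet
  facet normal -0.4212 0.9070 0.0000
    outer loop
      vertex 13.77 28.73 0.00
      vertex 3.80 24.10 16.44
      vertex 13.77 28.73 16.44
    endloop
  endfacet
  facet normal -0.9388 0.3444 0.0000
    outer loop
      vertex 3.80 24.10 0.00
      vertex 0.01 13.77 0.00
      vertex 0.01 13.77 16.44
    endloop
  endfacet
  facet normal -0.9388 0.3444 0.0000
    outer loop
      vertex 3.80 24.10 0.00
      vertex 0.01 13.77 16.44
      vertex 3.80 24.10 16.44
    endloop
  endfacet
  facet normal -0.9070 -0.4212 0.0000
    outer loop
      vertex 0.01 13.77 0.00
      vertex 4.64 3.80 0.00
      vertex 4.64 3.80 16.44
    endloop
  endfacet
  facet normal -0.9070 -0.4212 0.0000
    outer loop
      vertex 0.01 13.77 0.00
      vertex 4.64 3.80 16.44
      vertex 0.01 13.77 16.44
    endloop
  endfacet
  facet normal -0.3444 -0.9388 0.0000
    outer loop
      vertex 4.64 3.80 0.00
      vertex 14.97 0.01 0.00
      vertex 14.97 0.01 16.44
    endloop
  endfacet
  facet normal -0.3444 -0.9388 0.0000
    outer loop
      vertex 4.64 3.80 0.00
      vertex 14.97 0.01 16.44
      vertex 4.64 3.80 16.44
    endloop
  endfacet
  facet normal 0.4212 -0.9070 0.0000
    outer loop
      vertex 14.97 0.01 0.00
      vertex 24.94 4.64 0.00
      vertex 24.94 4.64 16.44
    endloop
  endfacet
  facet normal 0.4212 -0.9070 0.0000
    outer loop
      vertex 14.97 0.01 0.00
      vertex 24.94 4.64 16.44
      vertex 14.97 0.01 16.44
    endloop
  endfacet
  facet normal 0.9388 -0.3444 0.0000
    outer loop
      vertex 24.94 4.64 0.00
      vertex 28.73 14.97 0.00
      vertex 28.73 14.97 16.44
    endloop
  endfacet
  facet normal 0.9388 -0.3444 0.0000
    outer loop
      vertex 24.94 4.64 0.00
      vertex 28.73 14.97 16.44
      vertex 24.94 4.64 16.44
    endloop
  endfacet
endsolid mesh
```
; perimeter-only toolpath
G21 ; units = mm
G90 ; absolute positioning
G28 ; home
; layer 1
G0 Z2.06
G0 X28.73 Y14.97
G1 X24.10 Y24.94
G1 X13.77 Y28.73
G1 X3.80 Y24.10
G1 X0.01 Y13.77
G1 X4.64 Y3.80
G1 X14.97 Y0.01
G1 X24.94 Y4.64
G1 X28.73 Y14.97
; layer 2
G0 Z4.11
G0 X28.73 Y14.97
G1 X24.10 Y24.94
G1 X13.77 Y28.73
G1 X3.80 Y24.10
G1 X0.01 Y13.77
G1 X4.64 Y3.80
G1 X14.97 Y0.01
G1 X24.94 Y4.64
G1 X28.73 Y14.97
; layer 3
G0 Z6.17
G0 X28.73 Y14.97
G1 X24.10 Y24.94
G1 X13.77 Y28.73
G1 X3.80 Y24.10
G1 X0.01 Y13.77
G1 X4.64 Y3.80
G1 X14.97 Y0.01
G1 X24.94 Y4.64
G1 X28.73 Y14.97
; layer 4
G0 Z8.22
G0 X28.73 Y14.97
G1 X24.10 Y24.94
G1 X13.77 Y28.73
G1 X3.80 Y24.10
G1 X0.01 Y13.77
G1 X4.64 Y3.80
G1 X14.97 Y0.01
G1 X24.94 Y4.64
G1 X28.73 Y14.97
; layer 5
G0 Z10.28
G0 X28.73 Y14.97
G1 X24.10 Y24.94
G1 X13.77 Y28.73
G1 X3.80 Y24.10
G1 X0.01 Y13.77
G1 X4.64 Y3.80
G1 X14.97 Y0.01
G1 X24.94 Y4.64
G1 X28.73 Y14.97
; layer 6
G0 Z12.33
G0 X28.73 Y14.97
G1 X24.10 Y24.94
G1 X13.77 Y28.73
G1 X3.80 Y24.10
G1 X0.01 Y13.77
G1 X4.64 Y3.80
G1 X14.97 Y0.01
G1 X24.94 Y4.64
G1 X28.73 Y14.97
; layer 7
G0 Z14.39
G0 X28.73 Y14.97
G1 X24.10 Y24.94
G1 X13.77 Y28.73
G1 X3.80 Y24.10
G1 X0.01 Y13.77
G1 X4.64 Y3.80
G1 X14.97 Y0.01
G1 X24.94 Y4.64
G1 X28.73 Y14.97
; layer 8
G0 Z16.44
G0 X28.73 Y14.97
G1 X24.10 Y24.94
G1 X13.77 Y28.73
G1 X3.80 Y24.10
G1 X0.01 Y13.77
G1 X4.64 Y3.80
G1 X14.97 Y0.01
G1 X24.94 Y4.64
G1 X28.73 Y14.97
M2 ; end

The solid is a regular 8-sided prism (a cylinder approximated with 8 flat sides), circumscribed radius ≈ 14.4 mm, height ≈ 16.4 mm. Slicing at Δz = 2.06 mm — 8 equal slices spanning the solid's height, so layer i sits at z = i·h/8 — gives 8 non-empty perimeters. Each is a 8-segment closed polygon; G0 lifts to the layer z and rapids to the start vertex, then G1 traces the edges.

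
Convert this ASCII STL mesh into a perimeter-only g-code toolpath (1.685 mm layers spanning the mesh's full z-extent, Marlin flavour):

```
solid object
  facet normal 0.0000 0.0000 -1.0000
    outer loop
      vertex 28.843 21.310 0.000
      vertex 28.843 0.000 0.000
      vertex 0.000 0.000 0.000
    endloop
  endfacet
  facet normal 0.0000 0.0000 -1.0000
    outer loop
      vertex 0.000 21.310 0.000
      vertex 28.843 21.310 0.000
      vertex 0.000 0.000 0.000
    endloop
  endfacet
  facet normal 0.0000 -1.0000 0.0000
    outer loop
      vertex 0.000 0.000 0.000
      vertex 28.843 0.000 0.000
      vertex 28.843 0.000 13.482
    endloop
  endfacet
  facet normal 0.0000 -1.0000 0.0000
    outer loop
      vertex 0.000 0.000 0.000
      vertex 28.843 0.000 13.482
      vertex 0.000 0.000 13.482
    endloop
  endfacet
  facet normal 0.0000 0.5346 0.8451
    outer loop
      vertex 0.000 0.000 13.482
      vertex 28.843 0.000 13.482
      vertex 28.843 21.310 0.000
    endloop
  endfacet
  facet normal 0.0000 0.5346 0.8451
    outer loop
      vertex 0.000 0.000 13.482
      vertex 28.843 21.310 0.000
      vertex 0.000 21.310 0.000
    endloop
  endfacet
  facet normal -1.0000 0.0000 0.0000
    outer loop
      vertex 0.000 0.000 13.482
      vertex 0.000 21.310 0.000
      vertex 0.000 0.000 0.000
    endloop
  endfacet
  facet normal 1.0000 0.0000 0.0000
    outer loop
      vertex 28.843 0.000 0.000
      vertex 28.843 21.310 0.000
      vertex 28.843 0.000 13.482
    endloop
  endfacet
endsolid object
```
; perimeter-only toolpath
G21 ; units = mm
G90 ; absolute positioning
G28 ; home
; layer 1
G0 Z1.685
G0 X0.000 Y0.000
G1 X28.843 Y0.000
G1 X28.843 Y18.646
G1 X0.000 Y18.646
G1 X0.000 Y0.000
; layer 2
G0 Z3.370
G0 X0.000 Y0.000
G1 X28.843 Y0.000
G1 X28.843 Y15.982
G1 X0.000 Y15.982
G1 X0.000 Y0.000
; layer 3
G0 Z5.056
G0 X0.000 Y0.000
G1 X28.843 Y0.000
G1 X28.843 Y13.319
G1 X0.000 Y13.319
G1 X0.000 Y0.000
; layer 4
G0 Z6.741
G0 X0.000 Y0.000
G1 X28.843 Y0.000
G1 X28.843 Y10.655
G1 X0.000 Y10.655
G1 X0.000 Y0.000
; layer 5
G0 Z8.426
G0 X0.000 Y0.000
G1 X28.843 Y0.000
G1 X28.843 Y7.991
G1 X0.000 Y7.991
G1 X0.000 Y0.000
; layer 6
G0 Z10.111
G0 X0.000 Y0.000
G1 X28.843 Y0.000
G1 X28.843 Y5.327
G1 X0.000 Y5.327
G1 X0.000 Y0.000
; layer 7
G0 Z11.797
G0 X0.000 Y0.000
G1 X28.843 Y0.000
G1 X28.843 Y2.664
G1 X0.000 Y2.664
G1 X0.000 Y0.000
M2 ; end

The solid is a wedge (ramp): 28.8 × 21.3 mm base, rising to 13.5 mm along the y=0 edge and sloping linearly to z=0 at y=21.3. Slicing at Δz = 1.685 mm — 8 equal slices spanning the solid's height, so layer i sits at z = i·h/8 — gives 7 non-empty perimeters. Each is a 4-segment closed polygon; G0 lifts to the layer z and rapids to the start vertex, then G1 traces the edges. The cross-section shrinks linearly with z (the slice at the apex is degenerate and omitted).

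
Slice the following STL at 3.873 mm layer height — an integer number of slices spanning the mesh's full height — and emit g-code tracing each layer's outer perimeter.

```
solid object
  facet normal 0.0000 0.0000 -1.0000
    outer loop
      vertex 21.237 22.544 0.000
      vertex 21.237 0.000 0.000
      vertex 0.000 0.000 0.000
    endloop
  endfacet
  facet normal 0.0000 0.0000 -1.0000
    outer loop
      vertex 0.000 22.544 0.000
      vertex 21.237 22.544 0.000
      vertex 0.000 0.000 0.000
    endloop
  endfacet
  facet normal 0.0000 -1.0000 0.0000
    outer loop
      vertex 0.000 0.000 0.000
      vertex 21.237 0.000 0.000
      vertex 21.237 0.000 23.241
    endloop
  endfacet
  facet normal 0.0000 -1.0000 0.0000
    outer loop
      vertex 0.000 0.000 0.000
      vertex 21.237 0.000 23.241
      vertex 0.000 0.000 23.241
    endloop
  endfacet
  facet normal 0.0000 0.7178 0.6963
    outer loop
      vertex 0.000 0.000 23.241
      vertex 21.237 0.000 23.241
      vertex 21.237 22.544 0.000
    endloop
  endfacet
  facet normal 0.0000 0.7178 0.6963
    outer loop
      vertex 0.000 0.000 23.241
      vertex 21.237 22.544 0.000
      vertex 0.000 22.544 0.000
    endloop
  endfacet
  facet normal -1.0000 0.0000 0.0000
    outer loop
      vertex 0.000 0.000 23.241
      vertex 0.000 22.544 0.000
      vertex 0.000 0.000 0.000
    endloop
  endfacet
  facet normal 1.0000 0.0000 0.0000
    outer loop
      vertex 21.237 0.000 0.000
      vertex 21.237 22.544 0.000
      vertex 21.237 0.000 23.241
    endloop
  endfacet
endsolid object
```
; perimeter-only toolpath
G21 ; units = mm
G90 ; absolute positioning
G28 ; home
; layer 1
G0 Z3.873
G0 X0.000 Y0.000
G1 X21.237 Y0.000
G1 X21.237 Y18.787
G1 X0.000 Y18.787
G1 X0.000 Y0.000
; layer 2
G0 Z7.747
G0 X0.000 Y0.000
G1 X21.237 Y0.000
G1 X21.237 Y15.029
G1 X0.000 Y15.029
G1 X0.000 Y0.000
; layer 3
G0 Z11.620
G0 X0.000 Y0.000
G1 X21.237 Y0.000
G1 X21.237 Y11.272
G1 X0.000 Y11.272
G1 X0.000 Y0.000
; layer 4
G0 Z15.494
G0 X0.000 Y0.000
G1 X21.237 Y0.000
G1 X21.237 Y7.515
G1 X0.000 Y7.515
G1 X0.000 Y0.000
; layer 5
G0 Z19.367
G0 X0.000 Y0.000
G1 X21.237 Y0.000
G1 X21.237 Y3.757
G1 X0.000 Y3.757
G1 X0.000 Y0.000
M2 ; end

The solid is a wedge (ramp): 21.2 × 22.5 mm base, rising to 23.2 mm along the y=0 edge and sloping linearly to z=0 at y=22.5. Slicing at Δz = 3.873 mm — 6 equal slices spanning the solid's height, so layer i sits at z = i·h/6 — gives 5 non-empty perimeters. Each is a 4-segment closed polygon; G0 lifts to the layer z and rapids to the start vertex, then G1 traces the edges. The cross-section shrinks linearly with z (the slice at the apex is degenerate and omitted).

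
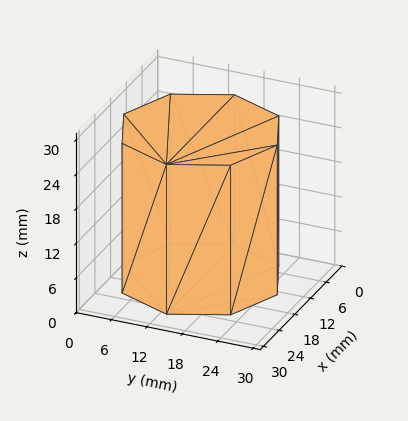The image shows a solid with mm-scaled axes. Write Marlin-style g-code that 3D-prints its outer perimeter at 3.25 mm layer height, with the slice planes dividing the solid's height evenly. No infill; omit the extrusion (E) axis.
Reading the render: the shape is a regular 8-sided prism (a cylinder approximated with 8 flat sides), circumscribed radius ≈ 13 mm, height ≈ 26 mm (dimensions read to the nearest mm from the axis ticks). For the g-code, the solid's height is divided into equal slices at the stated Δz and each level perimeter traced with G1 moves after a G0 lift.

; perimeter-only toolpath
G21 ; units = mm
G90 ; absolute positioning
G28 ; home
; layer 1
G0 Z3.25
G0 X26.00 Y13.00
G1 X22.19 Y22.19
G1 X13.00 Y26.00
G1 X3.81 Y22.19
G1 X0.00 Y13.00
G1 X3.81 Y3.81
G1 X13.00 Y0.00
G1 X22.19 Y3.81
G1 X26.00 Y13.00
; layer 2
G0 Z6.50
G0 X26.00 Y13.00
G1 X22.19 Y22.19
G1 X13.00 Y26.00
G1 X3.81 Y22.19
G1 X0.00 Y13.00
G1 X3.81 Y3.81
G1 X13.00 Y0.00
G1 X22.19 Y3.81
G1 X26.00 Y13.00
; layer 3
G0 Z9.75
G0 X26.00 Y13.00
G1 X22.19 Y22.19
G1 X13.00 Y26.00
G1 X3.81 Y22.19
G1 X0.00 Y13.00
G1 X3.81 Y3.81
G1 X13.00 Y0.00
G1 X22.19 Y3.81
G1 X26.00 Y13.00
; layer 4
G0 Z13.00
G0 X26.00 Y13.00
G1 X22.19 Y22.19
G1 X13.00 Y26.00
G1 X3.81 Y22.19
G1 X0.00 Y13.00
G1 X3.81 Y3.81
G1 X13.00 Y0.00
G1 X22.19 Y3.81
G1 X26.00 Y13.00
; layer 5
G0 Z16.25
G0 X26.00 Y13.00
G1 X22.19 Y22.19
G1 X13.00 Y26.00
G1 X3.81 Y22.19
G1 X0.00 Y13.00
G1 X3.81 Y3.81
G1 X13.00 Y0.00
G1 X22.19 Y3.81
G1 X26.00 Y13.00
; layer 6
G0 Z19.50
G0 X26.00 Y13.00
G1 X22.19 Y22.19
G1 X13.00 Y26.00
G1 X3.81 Y22.19
G1 X0.00 Y13.00
G1 X3.81 Y3.81
G1 X13.00 Y0.00
G1 X22.19 Y3.81
G1 X26.00 Y13.00
; layer 7
G0 Z22.75
G0 X26.00 Y13.00
G1 X22.19 Y22.19
G1 X13.00 Y26.00
G1 X3.81 Y22.19
G1 X0.00 Y13.00
G1 X3.81 Y3.81
G1 X13.00 Y0.00
G1 X22.19 Y3.81
G1 X26.00 Y13.00
; layer 8
G0 Z26.00
G0 X26.00 Y13.00
G1 X22.19 Y22.19
G1 X13.00 Y26.00
G1 X3.81 Y22.19
G1 X0.00 Y13.00
G1 X3.81 Y3.81
G1 X13.00 Y0.00
G1 X22.19 Y3.81
G1 X26.00 Y13.00
M2 ; end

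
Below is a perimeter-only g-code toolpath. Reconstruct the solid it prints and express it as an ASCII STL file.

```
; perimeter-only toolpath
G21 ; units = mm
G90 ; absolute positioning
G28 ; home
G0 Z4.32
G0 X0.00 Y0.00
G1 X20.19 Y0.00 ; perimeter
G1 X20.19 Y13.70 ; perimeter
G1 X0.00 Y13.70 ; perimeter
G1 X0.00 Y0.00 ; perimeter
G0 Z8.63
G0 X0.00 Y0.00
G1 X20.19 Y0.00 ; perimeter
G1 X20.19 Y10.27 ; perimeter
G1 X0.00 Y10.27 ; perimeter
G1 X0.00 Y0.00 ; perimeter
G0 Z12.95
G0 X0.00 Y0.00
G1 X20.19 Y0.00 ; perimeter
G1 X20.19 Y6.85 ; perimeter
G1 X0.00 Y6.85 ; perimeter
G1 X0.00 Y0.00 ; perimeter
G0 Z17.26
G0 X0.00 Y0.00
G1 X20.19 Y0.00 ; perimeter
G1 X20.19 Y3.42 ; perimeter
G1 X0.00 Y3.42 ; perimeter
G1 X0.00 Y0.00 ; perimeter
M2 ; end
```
solid part
  facet normal 0.0000 0.0000 -1.0000
    outer loop
      vertex 20.19 17.12 0.00
      vertex 20.19 0.00 0.00
      vertex 0.00 0.00 0.00
    endloop
  endfacet
  facet normal 0.0000 0.0000 -1.0000
    outer loop
      vertex 0.00 17.12 0.00
      vertex 20.19 17.12 0.00
      vertex 0.00 0.00 0.00
    endloop
  endfacet
  facet normal 0.0000 -1.0000 0.0000
    outer loop
      vertex 0.00 0.00 0.00
      vertex 20.19 0.00 0.00
      vertex 20.19 0.00 21.58
    endloop
  endfacet
  facet normal 0.0000 -1.0000 0.0000
    outer loop
      vertex 0.00 0.00 0.00
      vertex 20.19 0.00 21.58
      vertex 0.00 0.00 21.58
    endloop
  endfacet
  facet normal 0.0000 0.7834 0.6215
    outer loop
      vertex 0.00 0.00 21.58
      vertex 20.19 0.00 21.58
      vertex 20.19 17.12 0.00
    endloop
  endfacet
  facet normal 0.0000 0.7834 0.6215
    outer loop
      vertex 0.00 0.00 21.58
      vertex 20.19 17.12 0.00
      vertex 0.00 17.12 0.00
    endloop
  endfacet
  facet normal -1.0000 0.0000 0.0000
    outer loop
      vertex 0.00 0.00 21.58
      vertex 0.00 17.12 0.00
      vertex 0.00 0.00 0.00
    endloop
  endfacet
  facet normal 1.0000 0.0000 0.0000
    outer loop
      vertex 20.19 0.00 0.00
      vertex 20.19 17.12 0.00
      vertex 20.19 0.00 21.58
    endloop
  endfacet
endsolid part

The G0 Z moves step by Δz≈4.32 mm. The G1 loops shrink linearly with z, so the solid tapers from its base footprint up to z≈21.6. Closing with a flat bottom cap and the tapered top and triangulating gives 8 facets — a wedge (ramp): 20.2 × 17.1 mm base, rising to 21.6 mm along the y=0 edge and sloping linearly to z=0 at y=17.1.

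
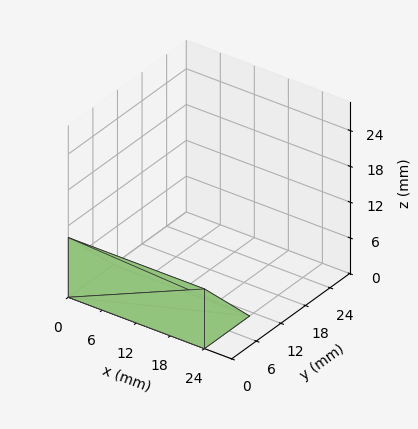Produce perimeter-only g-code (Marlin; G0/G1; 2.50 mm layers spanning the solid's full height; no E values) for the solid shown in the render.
Reading the render: the shape is a wedge (ramp): 24 × 11 mm base, rising to 10 mm along the y=0 edge and sloping linearly to z=0 at y=11 (dimensions read to the nearest mm from the axis ticks). For the g-code, the solid's height is divided into equal slices at the stated Δz and each level perimeter traced with G1 moves after a G0 lift.

; perimeter-only toolpath
G21 ; units = mm
G90 ; absolute positioning
G28 ; home
; layer 1
G0 Z2.50
G0 X0.00 Y0.00
G1 X24.00 Y0.00
G1 X24.00 Y8.25
G1 X0.00 Y8.25
G1 X0.00 Y0.00
; layer 2
G0 Z5.00
G0 X0.00 Y0.00
G1 X24.00 Y0.00
G1 X24.00 Y5.50
G1 X0.00 Y5.50
G1 X0.00 Y0.00
; layer 3
G0 Z7.50
G0 X0.00 Y0.00
G1 X24.00 Y0.00
G1 X24.00 Y2.75
G1 X0.00 Y2.75
G1 X0.00 Y0.00
M2 ; end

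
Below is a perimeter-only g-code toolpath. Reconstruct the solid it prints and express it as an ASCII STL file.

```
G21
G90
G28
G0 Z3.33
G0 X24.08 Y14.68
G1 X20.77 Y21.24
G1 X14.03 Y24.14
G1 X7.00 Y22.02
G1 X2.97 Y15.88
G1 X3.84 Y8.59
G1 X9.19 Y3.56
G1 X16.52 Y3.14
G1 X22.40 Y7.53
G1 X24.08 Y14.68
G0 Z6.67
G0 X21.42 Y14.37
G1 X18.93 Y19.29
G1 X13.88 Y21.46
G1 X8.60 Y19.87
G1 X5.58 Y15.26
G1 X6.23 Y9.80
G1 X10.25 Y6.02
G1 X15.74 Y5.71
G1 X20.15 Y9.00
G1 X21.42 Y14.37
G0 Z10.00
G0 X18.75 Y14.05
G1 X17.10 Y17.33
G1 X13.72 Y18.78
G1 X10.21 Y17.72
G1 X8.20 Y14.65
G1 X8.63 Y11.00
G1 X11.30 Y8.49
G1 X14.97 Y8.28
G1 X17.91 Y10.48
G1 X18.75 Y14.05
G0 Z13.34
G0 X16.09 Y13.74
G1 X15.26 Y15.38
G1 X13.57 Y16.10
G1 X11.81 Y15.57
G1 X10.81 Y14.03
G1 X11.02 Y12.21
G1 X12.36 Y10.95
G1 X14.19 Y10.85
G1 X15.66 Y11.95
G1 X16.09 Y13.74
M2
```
solid part
  facet normal 0.0000 0.0000 -1.0000
    outer loop
      vertex 14.18 26.82 0.00
      vertex 22.61 23.20 0.00
      vertex 26.75 15.00 0.00
    endloop
  endfacet
  facet normal 0.0000 0.0000 -1.0000
    outer loop
      vertex 5.39 24.17 0.00
      vertex 14.18 26.82 0.00
      vertex 26.75 15.00 0.00
    endloop
  endfacet
  facet normal 0.0000 0.0000 -1.0000
    outer loop
      vertex 0.36 16.49 0.00
      vertex 5.39 24.17 0.00
      vertex 26.75 15.00 0.00
    endloop
  endfacet
  facet normal 0.0000 0.0000 -1.0000
    outer loop
      vertex 1.44 7.38 0.00
      vertex 0.36 16.49 0.00
      vertex 26.75 15.00 0.00
    endloop
  endfacet
  facet normal 0.0000 0.0000 -1.0000
    outer loop
      vertex 8.13 1.09 0.00
      vertex 1.44 7.38 0.00
      vertex 26.75 15.00 0.00
    endloop
  endfacet
  facet normal 0.0000 0.0000 -1.0000
    outer loop
      vertex 17.29 0.57 0.00
      vertex 8.13 1.09 0.00
      vertex 26.75 15.00 0.00
    endloop
  endfacet
  facet normal 0.0000 0.0000 -1.0000
    outer loop
      vertex 24.64 6.06 0.00
      vertex 17.29 0.57 0.00
      vertex 26.75 15.00 0.00
    endloop
  endfacet
  facet normal 0.7119 0.3594 0.6033
    outer loop
      vertex 26.75 15.00 0.00
      vertex 22.61 23.20 0.00
      vertex 13.42 13.42 16.67
    endloop
  endfacet
  facet normal 0.3147 0.7328 0.6034
    outer loop
      vertex 22.61 23.20 0.00
      vertex 14.18 26.82 0.00
      vertex 13.42 13.42 16.67
    endloop
  endfacet
  facet normal -0.2302 0.7636 0.6033
    outer loop
      vertex 14.18 26.82 0.00
      vertex 5.39 24.17 0.00
      vertex 13.42 13.42 16.67
    endloop
  endfacet
  facet normal -0.6672 0.4370 0.6032
    outer loop
      vertex 5.39 24.17 0.00
      vertex 0.36 16.49 0.00
      vertex 13.42 13.42 16.67
    endloop
  endfacet
  facet normal -0.7920 -0.0939 0.6032
    outer loop
      vertex 0.36 16.49 0.00
      vertex 1.44 7.38 0.00
      vertex 13.42 13.42 16.67
    endloop
  endfacet
  facet normal -0.5464 -0.5811 0.6032
    outer loop
      vertex 1.44 7.38 0.00
      vertex 8.13 1.09 0.00
      vertex 13.42 13.42 16.67
    endloop
  endfacet
  facet normal -0.0452 -0.7962 0.6033
    outer loop
      vertex 8.13 1.09 0.00
      vertex 17.29 0.57 0.00
      vertex 13.42 13.42 16.67
    endloop
  endfacet
  facet normal 0.4772 -0.6389 0.6033
    outer loop
      vertex 17.29 0.57 0.00
      vertex 24.64 6.06 0.00
      vertex 13.42 13.42 16.67
    endloop
  endfacet
  facet normal 0.7762 -0.1832 0.6033
    outer loop
      vertex 24.64 6.06 0.00
      vertex 26.75 15.00 0.00
      vertex 13.42 13.42 16.67
    endloop
  endfacet
endsolid part

The G0 Z moves step by Δz≈3.33 mm. The G1 loops shrink linearly with z, so the solid tapers from its base footprint up to z≈16.7. Closing with a flat bottom cap and the tapered top and triangulating gives 16 facets — a regular 9-sided pyramid, base circumscribed radius ≈ 13.4 mm, apex at z ≈ 16.7 mm.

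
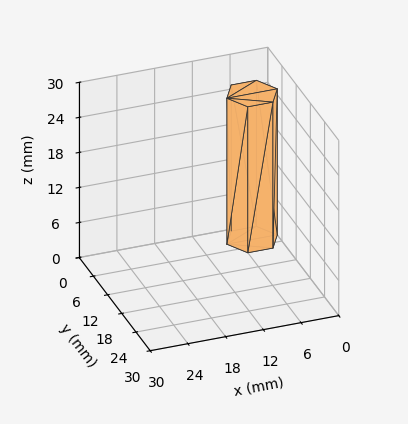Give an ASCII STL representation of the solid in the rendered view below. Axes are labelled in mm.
Reading the render: the shape is a regular 6-sided prism (a cylinder approximated with 6 flat sides), circumscribed radius ≈ 4 mm, height ≈ 25 mm (dimensions read to the nearest mm from the axis ticks). For the STL, each face is triangulated and given an outward normal.

solid part
  facet normal 0.0000 0.0000 -1.0000
    outer loop
      vertex 2.0 7.5 0.0
      vertex 6.0 7.5 0.0
      vertex 8.0 4.0 0.0
    endloop
  endfacet
  facet normal 0.0000 0.0000 -1.0000
    outer loop
      vertex 0.0 4.0 0.0
      vertex 2.0 7.5 0.0
      vertex 8.0 4.0 0.0
    endloop
  endfacet
  facet normal 0.0000 0.0000 -1.0000
    outer loop
      vertex 2.0 0.5 0.0
      vertex 0.0 4.0 0.0
      vertex 8.0 4.0 0.0
    endloop
  endfacet
  facet normal 0.0000 0.0000 -1.0000
    outer loop
      vertex 6.0 0.5 0.0
      vertex 2.0 0.5 0.0
      vertex 8.0 4.0 0.0
    endloop
  endfacet
  facet normal 0.0000 0.0000 1.0000
    outer loop
      vertex 8.0 4.0 25.0
      vertex 6.0 7.5 25.0
      vertex 2.0 7.5 25.0
    endloop
  endfacet
  facet normal 0.0000 0.0000 1.0000
    outer loop
      vertex 8.0 4.0 25.0
      vertex 2.0 7.5 25.0
      vertex 0.0 4.0 25.0
    endloop
  endfacet
  facet normal 0.0000 0.0000 1.0000
    outer loop
      vertex 8.0 4.0 25.0
      vertex 0.0 4.0 25.0
      vertex 2.0 0.5 25.0
    endloop
  endfacet
  facet normal 0.0000 0.0000 1.0000
    outer loop
      vertex 8.0 4.0 25.0
      vertex 2.0 0.5 25.0
      vertex 6.0 0.5 25.0
    endloop
  endfacet
  facet normal 0.8682 0.4961 0.0000
    outer loop
      vertex 8.0 4.0 0.0
      vertex 6.0 7.5 0.0
      vertex 6.0 7.5 25.0
    endloop
  endfacet
  facet normal 0.8682 0.4961 0.0000
    outer loop
      vertex 8.0 4.0 0.0
      vertex 6.0 7.5 25.0
      vertex 8.0 4.0 25.0
    endloop
  endfacet
  facet normal 0.0000 1.0000 0.0000
    outer loop
      vertex 6.0 7.5 0.0
      vertex 2.0 7.5 0.0
      vertex 2.0 7.5 25.0
    endloop
  endfacet
  facet normal 0.0000 1.0000 0.0000
    outer loop
      vertex 6.0 7.5 0.0
      vertex 2.0 7.5 25.0
      vertex 6.0 7.5 25.0
    endloop
  endfacet
  facet normal -0.8682 0.4961 0.0000
    outer loop
      vertex 2.0 7.5 0.0
      vertex 0.0 4.0 0.0
      vertex 0.0 4.0 25.0
    endloop
  endfacet
  facet normal -0.8682 0.4961 0.0000
    outer loop
      vertex 2.0 7.5 0.0
      vertex 0.0 4.0 25.0
      vertex 2.0 7.5 25.0
    endloop
  endfacet
  facet normal -0.8682 -0.4961 0.0000
    outer loop
      vertex 0.0 4.0 0.0
      vertex 2.0 0.5 0.0
      vertex 2.0 0.5 25.0
    endloop
  endfacet
  facet normal -0.8682 -0.4961 0.0000
    outer loop
      vertex 0.0 4.0 0.0
      vertex 2.0 0.5 25.0
      vertex 0.0 4.0 25.0
    endloop
  endfacet
  facet normal 0.0000 -1.0000 0.0000
    outer loop
      vertex 2.0 0.5 0.0
      vertex 6.0 0.5 0.0
      vertex 6.0 0.5 25.0
    endloop
  endfacet
  facet normal 0.0000 -1.0000 0.0000
    outer loop
      vertex 2.0 0.5 0.0
      vertex 6.0 0.5 25.0
      vertex 2.0 0.5 25.0
    endloop
  endfacet
  facet normal 0.8682 -0.4961 0.0000
    outer loop
      vertex 6.0 0.5 0.0
      vertex 8.0 4.0 0.0
      vertex 8.0 4.0 25.0
    endloop
  endfacet
  facet normal 0.8682 -0.4961 0.0000
    outer loop
      vertex 6.0 0.5 0.0
      vertex 8.0 4.0 25.0
      vertex 6.0 0.5 25.0
    endloop
  endfacet
endsolid part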